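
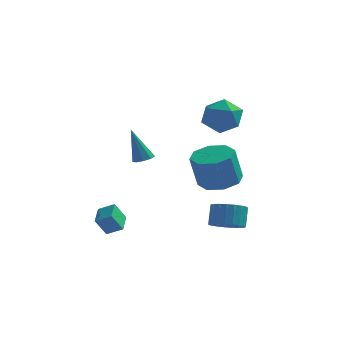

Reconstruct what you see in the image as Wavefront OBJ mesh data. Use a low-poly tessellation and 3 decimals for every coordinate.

v 1.674 1.111 -0.085
v 2.636 1.455 0.157
v 2.348 1.053 1.867
v 1.386 0.709 1.625
v 2.082 2.035 0.201
v 1.795 1.633 1.911
v 1.289 2.074 0.077
v 1.001 1.673 1.787
v 0.721 1.549 -0.142
v 0.434 1.147 1.568
v 0.712 0.767 -0.327
v 0.424 0.365 1.383
v 1.265 0.187 -0.371
v 0.978 -0.215 1.339
v 2.059 0.147 -0.247
v 1.771 -0.254 1.463
v 2.626 0.673 -0.028
v 2.339 0.271 1.682
v 1.725 2.257 4.073
v 2.575 1.643 4.152
v 0.825 0.937 3.488
v 1.675 0.323 3.567
v 1.202 0.68 4.435
v 1.758 1.495 4.797
v 1.642 1.085 2.843
v 2.198 1.9 3.205
v 2.524 0.918 3.392
v 2.251 0.668 4.376
v 1.149 1.912 3.264
v 0.876 1.662 4.248
v 2.334 -0.453 -2.229
v 2.774 0.171 -2.578
v 2.746 0.738 -1.601
v 2.306 0.113 -1.251
v 2.445 0.268 -2.644
v 2.417 0.835 -1.667
v 2.097 0.24 -2.638
v 2.068 0.807 -1.661
v 1.79 0.093 -2.562
v 1.761 0.66 -1.585
v 1.577 -0.149 -2.427
v 1.548 0.418 -1.45
v 1.495 -0.444 -2.259
v 1.466 0.123 -1.282
v 1.558 -0.74 -2.085
v 1.529 -0.173 -1.108
v 1.755 -0.987 -1.936
v 1.727 -0.42 -0.959
v 2.053 -1.142 -1.838
v 2.024 -0.575 -0.861
v 2.399 -1.177 -1.807
v 2.37 -0.61 -0.83
v 2.734 -1.087 -1.849
v 2.705 -0.52 -0.872
v 3 -0.888 -1.957
v 2.971 -0.321 -0.98
v 3.151 -0.614 -2.111
v 3.122 -0.047 -1.134
v 3.16 -0.312 -2.286
v 3.132 0.255 -1.309
v 3.027 -0.034 -2.451
v 2.998 0.533 -1.474
v -1.776 0.725 1.082
v -1.416 1.11 1.197
v -2.384 0.775 2.818
v -1.732 1.264 1.082
v -2.069 1.165 0.967
v -2.269 0.861 0.906
v -2.239 0.493 0.927
v -1.992 0.234 1.02
v -1.645 0.205 1.143
v -1.359 0.42 1.236
v -1.269 0.777 1.258
v -2.655 -2.388 -2.453
v -3.092 -2.691 -1.571
v -2.809 -1.337 -2.168
v -3.246 -1.64 -1.286
v -1.894 -2.38 -2.074
v -2.331 -2.683 -1.192
v -2.048 -1.329 -1.789
v -2.485 -1.632 -0.907
f 2 1 5
f 2 5 3
f 3 5 6
f 3 6 4
f 5 1 7
f 5 7 6
f 6 7 8
f 6 8 4
f 7 1 9
f 7 9 8
f 8 9 10
f 8 10 4
f 9 1 11
f 9 11 10
f 10 11 12
f 10 12 4
f 11 1 13
f 11 13 12
f 12 13 14
f 12 14 4
f 13 1 15
f 13 15 14
f 14 15 16
f 14 16 4
f 15 1 17
f 15 17 16
f 16 17 18
f 16 18 4
f 17 1 2
f 17 2 18
f 18 2 3
f 18 3 4
f 19 30 24
f 19 24 20
f 19 20 26
f 19 26 29
f 19 29 30
f 20 24 28
f 24 30 23
f 30 29 21
f 29 26 25
f 26 20 27
f 22 28 23
f 22 23 21
f 22 21 25
f 22 25 27
f 22 27 28
f 23 28 24
f 21 23 30
f 25 21 29
f 27 25 26
f 28 27 20
f 32 31 35
f 32 35 33
f 33 35 36
f 33 36 34
f 35 31 37
f 35 37 36
f 36 37 38
f 36 38 34
f 37 31 39
f 37 39 38
f 38 39 40
f 38 40 34
f 39 31 41
f 39 41 40
f 40 41 42
f 40 42 34
f 41 31 43
f 41 43 42
f 42 43 44
f 42 44 34
f 43 31 45
f 43 45 44
f 44 45 46
f 44 46 34
f 45 31 47
f 45 47 46
f 46 47 48
f 46 48 34
f 47 31 49
f 47 49 48
f 48 49 50
f 48 50 34
f 49 31 51
f 49 51 50
f 50 51 52
f 50 52 34
f 51 31 53
f 51 53 52
f 52 53 54
f 52 54 34
f 53 31 55
f 53 55 54
f 54 55 56
f 54 56 34
f 55 31 57
f 55 57 56
f 56 57 58
f 56 58 34
f 57 31 59
f 57 59 58
f 58 59 60
f 58 60 34
f 59 31 61
f 59 61 60
f 60 61 62
f 60 62 34
f 61 31 32
f 61 32 62
f 62 32 33
f 62 33 34
f 64 63 66
f 64 66 65
f 66 63 67
f 66 67 65
f 67 63 68
f 67 68 65
f 68 63 69
f 68 69 65
f 69 63 70
f 69 70 65
f 70 63 71
f 70 71 65
f 71 63 72
f 71 72 65
f 72 63 73
f 72 73 65
f 73 63 64
f 73 64 65
f 75 77 74
f 78 75 74
f 74 77 76
f 76 78 74
f 75 81 77
f 79 75 78
f 79 81 75
f 77 81 76
f 80 78 76
f 76 81 80
f 80 79 78
f 81 79 80



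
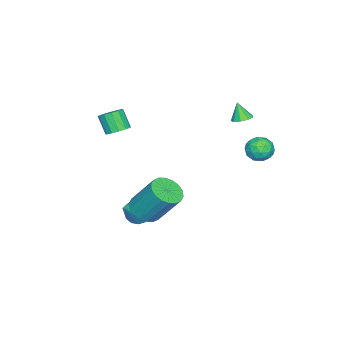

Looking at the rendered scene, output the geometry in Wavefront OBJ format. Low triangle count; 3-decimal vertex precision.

v 1.088 -1.179 -4.298
v 1.42 -1.69 -4.784
v 2.472 -1.321 -3.202
v 1.554 -1.329 -4.905
v 1.563 -0.927 -4.864
v 1.444 -0.593 -4.671
v 1.23 -0.416 -4.377
v 0.979 -0.443 -4.063
v 0.756 -0.667 -3.811
v 0.623 -1.028 -3.69
v 0.614 -1.43 -3.731
v 0.733 -1.764 -3.925
v 0.946 -1.941 -4.218
v 1.198 -1.914 -4.532
v -1.875 3.023 1.931
v -1.347 3.174 2.082
v -2.045 2.657 2.889
v -1.594 3.468 2.151
v -1.973 3.553 2.116
v -2.306 3.391 1.995
v -2.437 3.056 1.844
v -2.305 2.706 1.733
v -1.972 2.504 1.715
v -1.593 2.546 1.798
v -1.346 2.81 1.943
v 3.474 0.422 -2.067
v 4.327 0.238 -1.954
v 4.358 1.433 -0.24
v 3.506 1.618 -0.353
v 4.337 0.559 -2.178
v 4.368 1.754 -0.464
v 4.175 0.853 -2.38
v 4.206 2.048 -0.666
v 3.875 1.062 -2.52
v 3.906 2.257 -0.806
v 3.495 1.144 -2.571
v 3.526 2.339 -0.856
v 3.112 1.083 -2.521
v 3.143 2.278 -0.807
v 2.8 0.891 -2.382
v 2.831 2.087 -0.668
v 2.622 0.607 -2.18
v 2.653 1.802 -0.466
v 2.612 0.286 -1.956
v 2.643 1.481 -0.242
v 2.774 -0.008 -1.754
v 2.805 1.187 -0.04
v 3.074 -0.217 -1.614
v 3.105 0.978 0.1
v 3.454 -0.299 -1.564
v 3.485 0.896 0.151
v 3.837 -0.238 -1.613
v 3.868 0.957 0.101
v 4.149 -0.047 -1.752
v 4.18 1.149 -0.038
v 1.348 -2.084 1.488
v 1.918 -2.395 1.477
v 1.623 -2.968 2.442
v 1.052 -2.656 2.452
v 1.97 -2.091 1.674
v 1.675 -2.664 2.639
v 1.825 -1.784 1.812
v 1.53 -2.357 2.776
v 1.528 -1.572 1.847
v 1.233 -2.145 2.811
v 1.174 -1.523 1.767
v 0.878 -2.096 2.732
v 0.875 -1.652 1.599
v 0.579 -2.225 2.564
v 0.726 -1.917 1.396
v 0.431 -2.49 2.36
v 0.775 -2.236 1.222
v 0.479 -2.809 2.186
v 1.005 -2.506 1.132
v 0.71 -3.079 2.096
v 1.344 -2.642 1.155
v 1.049 -3.215 2.119
v 1.685 -2.601 1.284
v 1.389 -3.174 2.248
v -3.076 4.094 -0.416
v -2.54 3.993 -1
v -3.6 2.947 -0.7
v -3.064 2.846 -1.284
v -2.831 2.829 -0.52
v -2.507 3.538 -0.344
v -3.633 3.402 -1.356
v -3.309 4.111 -1.18
v -2.884 3.566 -1.581
v -2.388 3.211 -1.064
v -3.752 3.729 -0.636
v -3.256 3.374 -0.119
v -2.762 4.144 -0.683
v -3.378 2.796 -1.017
v -3.241 2.786 -0.568
v -2.926 2.726 -0.911
v -2.742 3.877 -0.298
v -2.427 3.817 -0.641
v -2.598 3.133 -0.358
v -3.713 3.123 -1.059
v -3.398 3.063 -1.402
v -3.214 4.214 -0.789
v -2.899 4.154 -1.132
v -3.542 3.807 -1.342
v -2.649 3.834 -1.368
v -2.957 3.159 -1.534
v -3.292 3.486 -1.577
v -3.101 3.903 -1.474
v -2.357 3.625 -1.064
v -2.666 2.951 -1.231
v -2.529 2.941 -0.781
v -2.338 3.358 -0.678
v -2.56 3.374 -1.405
v -3.474 3.989 -0.469
v -3.783 3.315 -0.636
v -3.802 3.582 -1.022
v -3.611 3.999 -0.919
v -3.183 3.781 -0.166
v -3.491 3.106 -0.332
v -3.039 3.037 -0.226
v -2.848 3.454 -0.123
v -3.58 3.566 -0.295
f 2 1 4
f 2 4 3
f 4 1 5
f 4 5 3
f 5 1 6
f 5 6 3
f 6 1 7
f 6 7 3
f 7 1 8
f 7 8 3
f 8 1 9
f 8 9 3
f 9 1 10
f 9 10 3
f 10 1 11
f 10 11 3
f 11 1 12
f 11 12 3
f 12 1 13
f 12 13 3
f 13 1 14
f 13 14 3
f 14 1 2
f 14 2 3
f 16 15 18
f 16 18 17
f 18 15 19
f 18 19 17
f 19 15 20
f 19 20 17
f 20 15 21
f 20 21 17
f 21 15 22
f 21 22 17
f 22 15 23
f 22 23 17
f 23 15 24
f 23 24 17
f 24 15 25
f 24 25 17
f 25 15 16
f 25 16 17
f 27 26 30
f 27 30 28
f 28 30 31
f 28 31 29
f 30 26 32
f 30 32 31
f 31 32 33
f 31 33 29
f 32 26 34
f 32 34 33
f 33 34 35
f 33 35 29
f 34 26 36
f 34 36 35
f 35 36 37
f 35 37 29
f 36 26 38
f 36 38 37
f 37 38 39
f 37 39 29
f 38 26 40
f 38 40 39
f 39 40 41
f 39 41 29
f 40 26 42
f 40 42 41
f 41 42 43
f 41 43 29
f 42 26 44
f 42 44 43
f 43 44 45
f 43 45 29
f 44 26 46
f 44 46 45
f 45 46 47
f 45 47 29
f 46 26 48
f 46 48 47
f 47 48 49
f 47 49 29
f 48 26 50
f 48 50 49
f 49 50 51
f 49 51 29
f 50 26 52
f 50 52 51
f 51 52 53
f 51 53 29
f 52 26 54
f 52 54 53
f 53 54 55
f 53 55 29
f 54 26 27
f 54 27 55
f 55 27 28
f 55 28 29
f 57 56 60
f 57 60 58
f 58 60 61
f 58 61 59
f 60 56 62
f 60 62 61
f 61 62 63
f 61 63 59
f 62 56 64
f 62 64 63
f 63 64 65
f 63 65 59
f 64 56 66
f 64 66 65
f 65 66 67
f 65 67 59
f 66 56 68
f 66 68 67
f 67 68 69
f 67 69 59
f 68 56 70
f 68 70 69
f 69 70 71
f 69 71 59
f 70 56 72
f 70 72 71
f 71 72 73
f 71 73 59
f 72 56 74
f 72 74 73
f 73 74 75
f 73 75 59
f 74 56 76
f 74 76 75
f 75 76 77
f 75 77 59
f 76 56 78
f 76 78 77
f 77 78 79
f 77 79 59
f 78 56 57
f 78 57 79
f 79 57 58
f 79 58 59
f 80 117 96
f 117 91 120
f 96 120 85
f 117 120 96
f 80 96 92
f 96 85 97
f 92 97 81
f 96 97 92
f 80 92 101
f 92 81 102
f 101 102 87
f 92 102 101
f 80 101 113
f 101 87 116
f 113 116 90
f 101 116 113
f 80 113 117
f 113 90 121
f 117 121 91
f 113 121 117
f 81 97 108
f 97 85 111
f 108 111 89
f 97 111 108
f 85 120 98
f 120 91 119
f 98 119 84
f 120 119 98
f 91 121 118
f 121 90 114
f 118 114 82
f 121 114 118
f 90 116 115
f 116 87 103
f 115 103 86
f 116 103 115
f 87 102 107
f 102 81 104
f 107 104 88
f 102 104 107
f 83 109 95
f 109 89 110
f 95 110 84
f 109 110 95
f 83 95 93
f 95 84 94
f 93 94 82
f 95 94 93
f 83 93 100
f 93 82 99
f 100 99 86
f 93 99 100
f 83 100 105
f 100 86 106
f 105 106 88
f 100 106 105
f 83 105 109
f 105 88 112
f 109 112 89
f 105 112 109
f 84 110 98
f 110 89 111
f 98 111 85
f 110 111 98
f 82 94 118
f 94 84 119
f 118 119 91
f 94 119 118
f 86 99 115
f 99 82 114
f 115 114 90
f 99 114 115
f 88 106 107
f 106 86 103
f 107 103 87
f 106 103 107
f 89 112 108
f 112 88 104
f 108 104 81
f 112 104 108



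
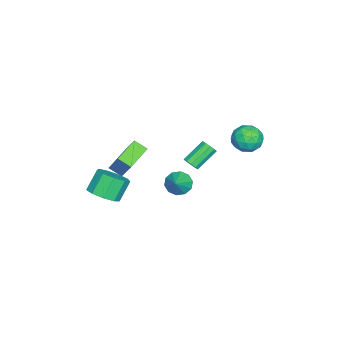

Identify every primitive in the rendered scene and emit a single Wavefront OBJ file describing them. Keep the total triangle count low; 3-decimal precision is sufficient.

v -1.416 -3.568 -2.309
v -0.837 -2.806 -0.916
v -1.338 -2.761 -2.783
v -0.758 -1.999 -1.391
v 0.258 -4.001 -2.769
v 0.838 -3.239 -1.377
v 0.337 -3.194 -3.244
v 0.916 -2.432 -1.851
v -0.695 -0.145 -3.94
v -0.248 -0.614 -4.459
v 0.395 -0.015 -3.12
v -0.197 -0.124 -4.604
v -0.337 0.357 -4.495
v -0.613 0.647 -4.174
v -0.921 0.634 -3.764
v -1.142 0.323 -3.421
v -1.192 -0.166 -3.276
v -1.053 -0.648 -3.385
v -0.776 -0.937 -3.706
v -0.469 -0.924 -4.116
v -0.402 0.662 -1.883
v -0.118 0.522 -1.445
v -1.194 1.299 -0.499
v -1.478 1.438 -0.937
v -0.002 0.815 -1.554
v -1.078 1.592 -0.608
v -0.039 1.05 -1.789
v -1.115 1.827 -0.843
v -0.214 1.136 -2.059
v -1.29 1.913 -1.113
v -0.461 1.041 -2.262
v -1.537 1.818 -1.316
v -0.686 0.801 -2.321
v -1.762 1.578 -1.375
v -0.802 0.508 -2.212
v -1.878 1.285 -1.266
v -0.765 0.273 -1.977
v -1.841 1.05 -1.031
v -0.59 0.187 -1.707
v -1.666 0.964 -0.761
v -0.343 0.282 -1.504
v -1.419 1.059 -0.558
v 2.677 -3.519 -3.195
v 3.239 -2.674 -3.088
v 2.444 -2.296 -1.898
v 1.883 -3.141 -2.005
v 2.688 -2.545 -3.497
v 1.894 -2.167 -2.307
v 2.133 -2.871 -3.764
v 1.338 -2.493 -2.574
v 1.832 -3.5 -3.765
v 1.037 -3.123 -2.575
v 1.926 -4.138 -3.5
v 1.132 -3.761 -2.309
v 2.372 -4.487 -3.091
v 1.578 -4.109 -1.901
v 2.961 -4.382 -2.732
v 2.167 -4.004 -1.542
v 3.417 -3.873 -2.589
v 2.622 -3.496 -1.399
v 3.527 -3.199 -2.73
v 2.732 -2.821 -1.539
v -0.58 4.741 1.406
v 0.154 4.646 0.767
v -0.794 3.174 1.393
v -0.06 3.079 0.754
v 0.125 3.35 1.675
v 0.258 4.319 1.683
v -0.898 3.501 0.477
v -0.765 4.47 0.485
v -0.042 3.879 0.193
v 0.59 3.787 0.933
v -1.23 4.033 1.227
v -0.598 3.941 1.967
v -0.194 4.831 1.088
v -0.446 2.989 1.072
v -0.337 3.148 1.614
v 0.094 3.092 1.238
v -0.133 4.639 1.626
v 0.299 4.583 1.251
v 0.281 3.822 1.784
v -0.939 3.237 0.909
v -0.507 3.181 0.534
v -0.734 4.728 0.922
v -0.303 4.672 0.546
v -0.921 3.998 0.376
v 0.122 4.325 0.375
v -0.004 3.403 0.367
v -0.496 3.651 0.204
v -0.418 4.221 0.209
v 0.494 4.27 0.81
v 0.368 3.349 0.802
v 0.476 3.509 1.343
v 0.555 4.078 1.348
v 0.378 3.819 0.472
v -1.008 4.471 1.358
v -1.134 3.55 1.35
v -1.195 3.742 0.812
v -1.116 4.311 0.817
v -0.636 4.417 1.793
v -0.762 3.495 1.785
v -0.222 3.599 1.951
v -0.144 4.169 1.956
v -1.018 4.001 1.688
f 2 4 1
f 5 2 1
f 1 4 3
f 3 5 1
f 2 8 4
f 6 2 5
f 6 8 2
f 4 8 3
f 7 5 3
f 3 8 7
f 7 6 5
f 8 6 7
f 10 9 12
f 10 12 11
f 12 9 13
f 12 13 11
f 13 9 14
f 13 14 11
f 14 9 15
f 14 15 11
f 15 9 16
f 15 16 11
f 16 9 17
f 16 17 11
f 17 9 18
f 17 18 11
f 18 9 19
f 18 19 11
f 19 9 20
f 19 20 11
f 20 9 10
f 20 10 11
f 22 21 25
f 22 25 23
f 23 25 26
f 23 26 24
f 25 21 27
f 25 27 26
f 26 27 28
f 26 28 24
f 27 21 29
f 27 29 28
f 28 29 30
f 28 30 24
f 29 21 31
f 29 31 30
f 30 31 32
f 30 32 24
f 31 21 33
f 31 33 32
f 32 33 34
f 32 34 24
f 33 21 35
f 33 35 34
f 34 35 36
f 34 36 24
f 35 21 37
f 35 37 36
f 36 37 38
f 36 38 24
f 37 21 39
f 37 39 38
f 38 39 40
f 38 40 24
f 39 21 41
f 39 41 40
f 40 41 42
f 40 42 24
f 41 21 22
f 41 22 42
f 42 22 23
f 42 23 24
f 44 43 47
f 44 47 45
f 45 47 48
f 45 48 46
f 47 43 49
f 47 49 48
f 48 49 50
f 48 50 46
f 49 43 51
f 49 51 50
f 50 51 52
f 50 52 46
f 51 43 53
f 51 53 52
f 52 53 54
f 52 54 46
f 53 43 55
f 53 55 54
f 54 55 56
f 54 56 46
f 55 43 57
f 55 57 56
f 56 57 58
f 56 58 46
f 57 43 59
f 57 59 58
f 58 59 60
f 58 60 46
f 59 43 61
f 59 61 60
f 60 61 62
f 60 62 46
f 61 43 44
f 61 44 62
f 62 44 45
f 62 45 46
f 63 100 79
f 100 74 103
f 79 103 68
f 100 103 79
f 63 79 75
f 79 68 80
f 75 80 64
f 79 80 75
f 63 75 84
f 75 64 85
f 84 85 70
f 75 85 84
f 63 84 96
f 84 70 99
f 96 99 73
f 84 99 96
f 63 96 100
f 96 73 104
f 100 104 74
f 96 104 100
f 64 80 91
f 80 68 94
f 91 94 72
f 80 94 91
f 68 103 81
f 103 74 102
f 81 102 67
f 103 102 81
f 74 104 101
f 104 73 97
f 101 97 65
f 104 97 101
f 73 99 98
f 99 70 86
f 98 86 69
f 99 86 98
f 70 85 90
f 85 64 87
f 90 87 71
f 85 87 90
f 66 92 78
f 92 72 93
f 78 93 67
f 92 93 78
f 66 78 76
f 78 67 77
f 76 77 65
f 78 77 76
f 66 76 83
f 76 65 82
f 83 82 69
f 76 82 83
f 66 83 88
f 83 69 89
f 88 89 71
f 83 89 88
f 66 88 92
f 88 71 95
f 92 95 72
f 88 95 92
f 67 93 81
f 93 72 94
f 81 94 68
f 93 94 81
f 65 77 101
f 77 67 102
f 101 102 74
f 77 102 101
f 69 82 98
f 82 65 97
f 98 97 73
f 82 97 98
f 71 89 90
f 89 69 86
f 90 86 70
f 89 86 90
f 72 95 91
f 95 71 87
f 91 87 64
f 95 87 91



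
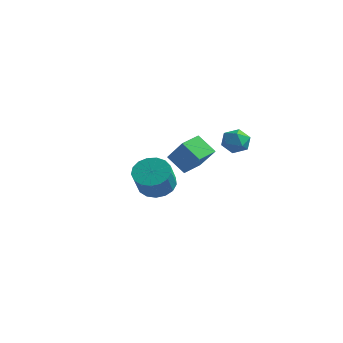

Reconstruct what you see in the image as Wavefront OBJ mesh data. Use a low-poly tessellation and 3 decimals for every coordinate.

v 2.979 3.745 -1.376
v 3.538 3.288 -0.944
v 2.222 2.632 -1.576
v 2.781 2.175 -1.144
v 2.306 2.744 -0.747
v 2.773 3.432 -0.623
v 2.987 2.488 -1.897
v 3.454 3.176 -1.773
v 3.542 2.511 -1.266
v 3.121 2.67 -0.555
v 2.639 3.25 -1.965
v 2.218 3.409 -1.254
v 1.62 -2.239 -2.492
v 2.539 -1.875 -2.448
v 2.82 -2.737 -1.203
v 1.9 -3.101 -1.248
v 2.285 -1.575 -2.183
v 2.566 -2.437 -0.938
v 1.879 -1.427 -1.989
v 2.16 -2.289 -0.744
v 1.413 -1.465 -1.91
v 1.694 -2.327 -0.665
v 0.995 -1.681 -1.965
v 1.276 -2.543 -0.72
v 0.72 -2.024 -2.14
v 1 -2.886 -0.896
v 0.65 -2.417 -2.397
v 0.931 -3.278 -1.152
v 0.803 -2.769 -2.675
v 1.084 -3.63 -1.43
v 1.143 -2.999 -2.911
v 1.424 -3.861 -1.666
v 1.592 -3.056 -3.052
v 1.873 -3.917 -1.807
v 2.047 -2.925 -3.064
v 2.328 -3.787 -1.819
v 2.405 -2.637 -2.945
v 2.686 -3.499 -1.7
v 2.582 -2.258 -2.723
v 2.863 -3.12 -1.478
v -0.337 3.098 -4.476
v -1.428 3.137 -3.616
v -0.219 4.43 -4.386
v -1.31 4.468 -3.526
v 0.73 2.912 -3.114
v -0.361 2.95 -2.254
v 0.848 4.243 -3.024
v -0.243 4.282 -2.164
f 1 12 6
f 1 6 2
f 1 2 8
f 1 8 11
f 1 11 12
f 2 6 10
f 6 12 5
f 12 11 3
f 11 8 7
f 8 2 9
f 4 10 5
f 4 5 3
f 4 3 7
f 4 7 9
f 4 9 10
f 5 10 6
f 3 5 12
f 7 3 11
f 9 7 8
f 10 9 2
f 14 13 17
f 14 17 15
f 15 17 18
f 15 18 16
f 17 13 19
f 17 19 18
f 18 19 20
f 18 20 16
f 19 13 21
f 19 21 20
f 20 21 22
f 20 22 16
f 21 13 23
f 21 23 22
f 22 23 24
f 22 24 16
f 23 13 25
f 23 25 24
f 24 25 26
f 24 26 16
f 25 13 27
f 25 27 26
f 26 27 28
f 26 28 16
f 27 13 29
f 27 29 28
f 28 29 30
f 28 30 16
f 29 13 31
f 29 31 30
f 30 31 32
f 30 32 16
f 31 13 33
f 31 33 32
f 32 33 34
f 32 34 16
f 33 13 35
f 33 35 34
f 34 35 36
f 34 36 16
f 35 13 37
f 35 37 36
f 36 37 38
f 36 38 16
f 37 13 39
f 37 39 38
f 38 39 40
f 38 40 16
f 39 13 14
f 39 14 40
f 40 14 15
f 40 15 16
f 42 44 41
f 45 42 41
f 41 44 43
f 43 45 41
f 42 48 44
f 46 42 45
f 46 48 42
f 44 48 43
f 47 45 43
f 43 48 47
f 47 46 45
f 48 46 47



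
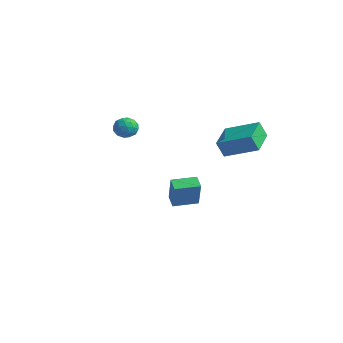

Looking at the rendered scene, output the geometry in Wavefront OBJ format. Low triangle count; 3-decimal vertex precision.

v 3.62 1.835 0.978
v 3.413 1.415 2.05
v 2.383 3.46 1.375
v 2.175 3.04 2.447
v 5.345 2.96 1.753
v 5.137 2.54 2.825
v 4.107 4.585 2.15
v 3.9 4.165 3.222
v 1.674 -3.456 4.618
v 2.149 -3.079 4.147
v 1.591 -4.381 3.793
v 2.066 -4.004 3.322
v 2.33 -4.297 3.981
v 2.382 -3.725 4.49
v 1.358 -3.735 3.45
v 1.41 -3.163 3.959
v 1.954 -3.251 3.425
v 2.555 -3.599 3.753
v 1.185 -3.861 4.187
v 1.786 -4.209 4.515
v 1.919 -3.187 4.455
v 1.821 -4.273 3.485
v 1.976 -4.446 3.872
v 2.255 -4.224 3.595
v 2.056 -3.566 4.657
v 2.335 -3.345 4.38
v 2.441 -4.06 4.282
v 1.405 -4.115 3.56
v 1.684 -3.894 3.283
v 1.485 -3.236 4.345
v 1.764 -3.014 4.068
v 1.299 -3.4 3.658
v 2.083 -3.066 3.754
v 2.034 -3.61 3.269
v 1.618 -3.452 3.344
v 1.649 -3.116 3.644
v 2.437 -3.27 3.947
v 2.387 -3.814 3.462
v 2.543 -3.986 3.849
v 2.573 -3.65 4.149
v 2.322 -3.371 3.522
v 1.353 -3.646 4.478
v 1.303 -4.19 3.993
v 1.167 -3.81 3.791
v 1.197 -3.474 4.091
v 1.706 -3.85 4.671
v 1.657 -4.394 4.186
v 2.091 -4.344 4.296
v 2.122 -4.008 4.596
v 1.418 -4.089 4.418
v -2.466 2.464 -4.505
v -1.692 2.027 -2.702
v -1.829 3.951 -4.417
v -1.056 3.514 -2.614
v -1.664 2.146 -4.926
v -0.891 1.709 -3.123
v -1.028 3.633 -4.838
v -0.254 3.196 -3.035
f 2 4 1
f 5 2 1
f 1 4 3
f 3 5 1
f 2 8 4
f 6 2 5
f 6 8 2
f 4 8 3
f 7 5 3
f 3 8 7
f 7 6 5
f 8 6 7
f 9 46 25
f 46 20 49
f 25 49 14
f 46 49 25
f 9 25 21
f 25 14 26
f 21 26 10
f 25 26 21
f 9 21 30
f 21 10 31
f 30 31 16
f 21 31 30
f 9 30 42
f 30 16 45
f 42 45 19
f 30 45 42
f 9 42 46
f 42 19 50
f 46 50 20
f 42 50 46
f 10 26 37
f 26 14 40
f 37 40 18
f 26 40 37
f 14 49 27
f 49 20 48
f 27 48 13
f 49 48 27
f 20 50 47
f 50 19 43
f 47 43 11
f 50 43 47
f 19 45 44
f 45 16 32
f 44 32 15
f 45 32 44
f 16 31 36
f 31 10 33
f 36 33 17
f 31 33 36
f 12 38 24
f 38 18 39
f 24 39 13
f 38 39 24
f 12 24 22
f 24 13 23
f 22 23 11
f 24 23 22
f 12 22 29
f 22 11 28
f 29 28 15
f 22 28 29
f 12 29 34
f 29 15 35
f 34 35 17
f 29 35 34
f 12 34 38
f 34 17 41
f 38 41 18
f 34 41 38
f 13 39 27
f 39 18 40
f 27 40 14
f 39 40 27
f 11 23 47
f 23 13 48
f 47 48 20
f 23 48 47
f 15 28 44
f 28 11 43
f 44 43 19
f 28 43 44
f 17 35 36
f 35 15 32
f 36 32 16
f 35 32 36
f 18 41 37
f 41 17 33
f 37 33 10
f 41 33 37
f 52 54 51
f 55 52 51
f 51 54 53
f 53 55 51
f 52 58 54
f 56 52 55
f 56 58 52
f 54 58 53
f 57 55 53
f 53 58 57
f 57 56 55
f 58 56 57



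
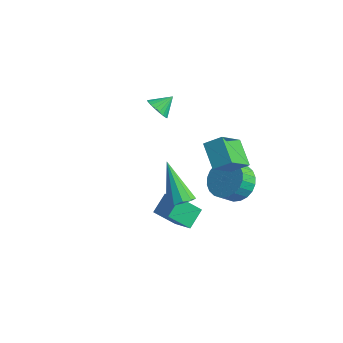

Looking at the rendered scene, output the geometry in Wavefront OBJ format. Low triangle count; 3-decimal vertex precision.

v -3.958 3.233 2.04
v -3.352 2.945 2.149
v -3.682 4.027 2.6
v -3.305 3.095 1.913
v -3.371 3.268 1.7
v -3.538 3.435 1.545
v -3.779 3.568 1.476
v -4.05 3.642 1.505
v -4.305 3.646 1.626
v -4.501 3.578 1.819
v -4.602 3.451 2.05
v -4.593 3.286 2.279
v -4.473 3.112 2.467
v -4.265 2.958 2.582
v -4.004 2.853 2.602
v -3.734 2.813 2.526
v -3.504 2.846 2.365
v 1.938 -1.895 3.068
v 2.394 -1.454 3.286
v 0.642 -1.325 4.632
v 2.15 -1.261 3.013
v 1.825 -1.31 2.761
v 1.543 -1.582 2.626
v 1.412 -1.973 2.661
v 1.483 -2.335 2.85
v 1.727 -2.528 3.123
v 2.052 -2.479 3.375
v 2.334 -2.207 3.509
v 2.464 -1.816 3.475
v 0.078 4.272 -1.796
v 0.786 3.637 -2.191
v 0.57 2.953 -1.48
v -0.138 3.588 -1.084
v 1.006 3.844 -1.926
v 0.79 3.16 -1.214
v 1.084 4.116 -1.641
v 0.868 3.432 -0.929
v 1.009 4.412 -1.379
v 0.794 3.728 -0.667
v 0.793 4.686 -1.181
v 0.577 4.003 -0.469
v 0.467 4.898 -1.076
v 0.252 4.214 -0.365
v 0.083 5.014 -1.081
v -0.133 4.33 -0.37
v -0.303 5.017 -1.195
v -0.518 4.333 -0.484
v -0.63 4.907 -1.4
v -0.846 4.223 -0.689
v -0.85 4.7 -1.666
v -1.066 4.016 -0.954
v -0.928 4.428 -1.951
v -1.144 3.744 -1.239
v -0.854 4.132 -2.213
v -1.069 3.448 -1.501
v -0.637 3.857 -2.411
v -0.853 3.174 -1.699
v -0.312 3.646 -2.515
v -0.527 2.962 -1.804
v 0.073 3.53 -2.51
v -0.143 2.846 -1.799
v 0.458 3.527 -2.396
v 0.243 2.843 -1.685
v 0.879 -1.056 -0.022
v 0.171 -1.693 0.878
v 0.757 -0.146 0.528
v 0.049 -0.783 1.427
v 1.971 -1.317 0.653
v 1.263 -1.954 1.552
v 1.849 -0.407 1.202
v 1.141 -1.044 2.102
v 0.763 1.618 1.851
v -0.32 2.231 2.555
v 0.682 3.015 0.508
v -0.402 3.628 1.212
v 1.402 2.152 2.368
v 0.318 2.765 3.072
v 1.32 3.549 1.025
v 0.237 4.162 1.729
f 2 1 4
f 2 4 3
f 4 1 5
f 4 5 3
f 5 1 6
f 5 6 3
f 6 1 7
f 6 7 3
f 7 1 8
f 7 8 3
f 8 1 9
f 8 9 3
f 9 1 10
f 9 10 3
f 10 1 11
f 10 11 3
f 11 1 12
f 11 12 3
f 12 1 13
f 12 13 3
f 13 1 14
f 13 14 3
f 14 1 15
f 14 15 3
f 15 1 16
f 15 16 3
f 16 1 17
f 16 17 3
f 17 1 2
f 17 2 3
f 19 18 21
f 19 21 20
f 21 18 22
f 21 22 20
f 22 18 23
f 22 23 20
f 23 18 24
f 23 24 20
f 24 18 25
f 24 25 20
f 25 18 26
f 25 26 20
f 26 18 27
f 26 27 20
f 27 18 28
f 27 28 20
f 28 18 29
f 28 29 20
f 29 18 19
f 29 19 20
f 31 30 34
f 31 34 32
f 32 34 35
f 32 35 33
f 34 30 36
f 34 36 35
f 35 36 37
f 35 37 33
f 36 30 38
f 36 38 37
f 37 38 39
f 37 39 33
f 38 30 40
f 38 40 39
f 39 40 41
f 39 41 33
f 40 30 42
f 40 42 41
f 41 42 43
f 41 43 33
f 42 30 44
f 42 44 43
f 43 44 45
f 43 45 33
f 44 30 46
f 44 46 45
f 45 46 47
f 45 47 33
f 46 30 48
f 46 48 47
f 47 48 49
f 47 49 33
f 48 30 50
f 48 50 49
f 49 50 51
f 49 51 33
f 50 30 52
f 50 52 51
f 51 52 53
f 51 53 33
f 52 30 54
f 52 54 53
f 53 54 55
f 53 55 33
f 54 30 56
f 54 56 55
f 55 56 57
f 55 57 33
f 56 30 58
f 56 58 57
f 57 58 59
f 57 59 33
f 58 30 60
f 58 60 59
f 59 60 61
f 59 61 33
f 60 30 62
f 60 62 61
f 61 62 63
f 61 63 33
f 62 30 31
f 62 31 63
f 63 31 32
f 63 32 33
f 65 67 64
f 68 65 64
f 64 67 66
f 66 68 64
f 65 71 67
f 69 65 68
f 69 71 65
f 67 71 66
f 70 68 66
f 66 71 70
f 70 69 68
f 71 69 70
f 73 75 72
f 76 73 72
f 72 75 74
f 74 76 72
f 73 79 75
f 77 73 76
f 77 79 73
f 75 79 74
f 78 76 74
f 74 79 78
f 78 77 76
f 79 77 78



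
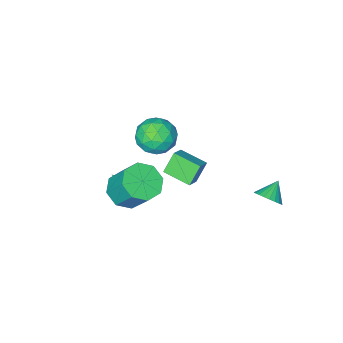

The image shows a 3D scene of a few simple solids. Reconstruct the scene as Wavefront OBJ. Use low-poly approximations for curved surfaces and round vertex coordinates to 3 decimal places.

v 3.538 -0.031 2.018
v 4.046 -0.752 2.587
v 3.891 0.369 4.15
v 3.382 1.091 3.582
v 4.544 -0.217 2.253
v 4.389 0.904 3.816
v 4.453 0.427 1.781
v 4.297 1.548 3.344
v 3.825 0.803 1.449
v 3.669 1.925 3.012
v 3.029 0.691 1.45
v 2.874 1.812 3.013
v 2.531 0.156 1.784
v 2.376 1.277 3.347
v 2.623 -0.488 2.256
v 2.467 0.633 3.819
v 3.251 -0.865 2.588
v 3.095 0.257 4.151
v -2.589 2.839 -0.011
v -2.166 3.042 0.587
v -3.411 2.541 0.671
v -2.307 3.295 0.527
v -2.491 3.48 0.386
v -2.69 3.567 0.184
v -2.874 3.543 -0.047
v -3.014 3.412 -0.274
v -3.09 3.194 -0.46
v -3.089 2.922 -0.578
v -3.012 2.637 -0.61
v -2.87 2.383 -0.55
v -2.686 2.199 -0.409
v -2.487 2.112 -0.207
v -2.303 2.136 0.025
v -2.163 2.267 0.251
v -2.088 2.485 0.437
v -2.089 2.757 0.555
v -0.523 -2.072 1.593
v 0.471 -2.468 1.941
v -0.911 -3.692 0.859
v 0.083 -4.088 1.207
v -0.72 -3.845 1.957
v -0.48 -2.844 2.411
v 0.04 -3.316 0.389
v 0.28 -2.315 0.843
v 0.819 -3.237 1.198
v 0.349 -3.563 2.166
v -0.789 -2.597 0.634
v -1.259 -2.923 1.602
v 0.008 -2.128 1.831
v -0.448 -4.032 0.969
v -0.92 -3.889 1.409
v -0.336 -4.122 1.614
v -0.551 -2.349 2.107
v 0.033 -2.581 2.312
v -0.667 -3.391 2.321
v -0.473 -3.579 0.488
v 0.111 -3.811 0.693
v -0.104 -2.038 1.186
v 0.48 -2.271 1.391
v 0.227 -2.769 0.479
v 0.797 -2.812 1.599
v 0.569 -3.765 1.168
v 0.544 -3.311 0.687
v 0.684 -2.723 0.954
v 0.521 -3.004 2.169
v 0.293 -3.957 1.737
v -0.179 -3.814 2.178
v -0.038 -3.225 2.444
v 0.725 -3.456 1.732
v -0.733 -2.203 1.063
v -0.961 -3.156 0.631
v -0.402 -2.935 0.356
v -0.261 -2.346 0.622
v -1.009 -2.395 1.632
v -1.237 -3.348 1.201
v -1.124 -3.437 1.846
v -0.984 -2.849 2.113
v -1.165 -2.704 1.068
v -0.212 -0.988 2.065
v 0.469 -0.59 2.559
v -0.792 0.336 1.799
v -0.112 0.733 2.293
v 0.472 -0.893 1.047
v 1.152 -0.496 1.541
v -0.109 0.43 0.781
v 0.572 0.828 1.275
v 2.084 -0.572 0.347
v 2.539 -0.644 -0.18
v 3.276 -1.728 1.533
v 2.652 -0.294 0.047
v 2.548 -0.05 0.389
v 2.267 -0.006 0.715
v 1.916 -0.178 0.9
v 1.629 -0.5 0.874
v 1.516 -0.851 0.647
v 1.62 -1.095 0.305
v 1.901 -1.139 -0.021
v 2.252 -0.967 -0.206
f 2 1 5
f 2 5 3
f 3 5 6
f 3 6 4
f 5 1 7
f 5 7 6
f 6 7 8
f 6 8 4
f 7 1 9
f 7 9 8
f 8 9 10
f 8 10 4
f 9 1 11
f 9 11 10
f 10 11 12
f 10 12 4
f 11 1 13
f 11 13 12
f 12 13 14
f 12 14 4
f 13 1 15
f 13 15 14
f 14 15 16
f 14 16 4
f 15 1 17
f 15 17 16
f 16 17 18
f 16 18 4
f 17 1 2
f 17 2 18
f 18 2 3
f 18 3 4
f 20 19 22
f 20 22 21
f 22 19 23
f 22 23 21
f 23 19 24
f 23 24 21
f 24 19 25
f 24 25 21
f 25 19 26
f 25 26 21
f 26 19 27
f 26 27 21
f 27 19 28
f 27 28 21
f 28 19 29
f 28 29 21
f 29 19 30
f 29 30 21
f 30 19 31
f 30 31 21
f 31 19 32
f 31 32 21
f 32 19 33
f 32 33 21
f 33 19 34
f 33 34 21
f 34 19 35
f 34 35 21
f 35 19 36
f 35 36 21
f 36 19 20
f 36 20 21
f 37 74 53
f 74 48 77
f 53 77 42
f 74 77 53
f 37 53 49
f 53 42 54
f 49 54 38
f 53 54 49
f 37 49 58
f 49 38 59
f 58 59 44
f 49 59 58
f 37 58 70
f 58 44 73
f 70 73 47
f 58 73 70
f 37 70 74
f 70 47 78
f 74 78 48
f 70 78 74
f 38 54 65
f 54 42 68
f 65 68 46
f 54 68 65
f 42 77 55
f 77 48 76
f 55 76 41
f 77 76 55
f 48 78 75
f 78 47 71
f 75 71 39
f 78 71 75
f 47 73 72
f 73 44 60
f 72 60 43
f 73 60 72
f 44 59 64
f 59 38 61
f 64 61 45
f 59 61 64
f 40 66 52
f 66 46 67
f 52 67 41
f 66 67 52
f 40 52 50
f 52 41 51
f 50 51 39
f 52 51 50
f 40 50 57
f 50 39 56
f 57 56 43
f 50 56 57
f 40 57 62
f 57 43 63
f 62 63 45
f 57 63 62
f 40 62 66
f 62 45 69
f 66 69 46
f 62 69 66
f 41 67 55
f 67 46 68
f 55 68 42
f 67 68 55
f 39 51 75
f 51 41 76
f 75 76 48
f 51 76 75
f 43 56 72
f 56 39 71
f 72 71 47
f 56 71 72
f 45 63 64
f 63 43 60
f 64 60 44
f 63 60 64
f 46 69 65
f 69 45 61
f 65 61 38
f 69 61 65
f 80 82 79
f 83 80 79
f 79 82 81
f 81 83 79
f 80 86 82
f 84 80 83
f 84 86 80
f 82 86 81
f 85 83 81
f 81 86 85
f 85 84 83
f 86 84 85
f 88 87 90
f 88 90 89
f 90 87 91
f 90 91 89
f 91 87 92
f 91 92 89
f 92 87 93
f 92 93 89
f 93 87 94
f 93 94 89
f 94 87 95
f 94 95 89
f 95 87 96
f 95 96 89
f 96 87 97
f 96 97 89
f 97 87 98
f 97 98 89
f 98 87 88
f 98 88 89



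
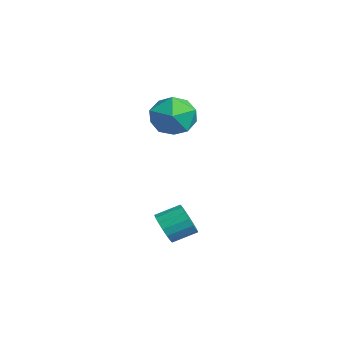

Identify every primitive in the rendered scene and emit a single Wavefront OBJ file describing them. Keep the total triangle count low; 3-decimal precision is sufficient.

v -1.026 -2.724 -3.086
v -0.581 -2.502 -3.687
v -0.429 -1.474 -3.194
v -0.874 -1.696 -2.594
v -0.926 -2.402 -3.79
v -0.774 -1.374 -3.297
v -1.293 -2.375 -3.731
v -1.141 -1.347 -3.238
v -1.6 -2.429 -3.525
v -1.448 -1.401 -3.032
v -1.775 -2.55 -3.218
v -1.623 -1.522 -2.725
v -1.778 -2.711 -2.881
v -1.626 -1.683 -2.388
v -1.61 -2.875 -2.591
v -1.458 -1.847 -2.099
v -1.307 -3.004 -2.415
v -1.155 -1.977 -1.922
v -0.94 -3.069 -2.392
v -0.788 -2.042 -1.9
v -0.593 -3.055 -2.529
v -0.441 -2.028 -2.036
v -0.345 -2.965 -2.793
v -0.193 -1.938 -2.3
v -0.253 -2.82 -3.124
v -0.101 -1.792 -2.631
v -0.338 -2.653 -3.447
v -0.186 -1.625 -2.954
v -4.001 -0.339 1.405
v -3.329 -0.594 2.325
v -4.611 -2.126 1.355
v -3.939 -2.381 2.275
v -4.868 -1.686 2.405
v -4.491 -0.582 2.436
v -3.449 -2.138 1.244
v -3.072 -1.034 1.275
v -2.988 -1.706 2.226
v -3.865 -1.427 2.943
v -4.075 -1.293 0.737
v -4.952 -1.014 1.454
f 2 1 5
f 2 5 3
f 3 5 6
f 3 6 4
f 5 1 7
f 5 7 6
f 6 7 8
f 6 8 4
f 7 1 9
f 7 9 8
f 8 9 10
f 8 10 4
f 9 1 11
f 9 11 10
f 10 11 12
f 10 12 4
f 11 1 13
f 11 13 12
f 12 13 14
f 12 14 4
f 13 1 15
f 13 15 14
f 14 15 16
f 14 16 4
f 15 1 17
f 15 17 16
f 16 17 18
f 16 18 4
f 17 1 19
f 17 19 18
f 18 19 20
f 18 20 4
f 19 1 21
f 19 21 20
f 20 21 22
f 20 22 4
f 21 1 23
f 21 23 22
f 22 23 24
f 22 24 4
f 23 1 25
f 23 25 24
f 24 25 26
f 24 26 4
f 25 1 27
f 25 27 26
f 26 27 28
f 26 28 4
f 27 1 2
f 27 2 28
f 28 2 3
f 28 3 4
f 29 40 34
f 29 34 30
f 29 30 36
f 29 36 39
f 29 39 40
f 30 34 38
f 34 40 33
f 40 39 31
f 39 36 35
f 36 30 37
f 32 38 33
f 32 33 31
f 32 31 35
f 32 35 37
f 32 37 38
f 33 38 34
f 31 33 40
f 35 31 39
f 37 35 36
f 38 37 30



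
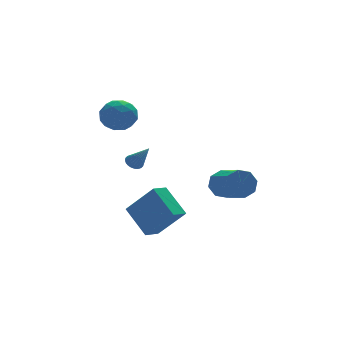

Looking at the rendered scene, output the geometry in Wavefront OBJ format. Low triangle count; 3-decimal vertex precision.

v -2.767 -1.541 0.559
v -2.283 -1.439 0.488
v -2.393 -2.459 1.801
v -2.334 -1.296 0.609
v -2.452 -1.189 0.723
v -2.617 -1.137 0.812
v -2.805 -1.145 0.863
v -2.988 -1.214 0.867
v -3.137 -1.333 0.824
v -3.229 -1.483 0.741
v -3.252 -1.642 0.63
v -3.2 -1.785 0.508
v -3.083 -1.892 0.394
v -2.918 -1.944 0.305
v -2.729 -1.936 0.255
v -2.547 -1.867 0.251
v -2.398 -1.748 0.294
v -2.305 -1.598 0.377
v -2.828 -2.944 -3.827
v -3.185 -1.398 -2.676
v -1.961 -2.521 -4.126
v -2.318 -0.975 -2.975
v -1.782 -3.925 -2.185
v -2.139 -2.379 -1.034
v -0.915 -3.502 -2.484
v -1.272 -1.956 -1.333
v -2.475 1.009 3.034
v -2.05 0.275 3.6
v -3.67 -0.035 2.58
v -3.245 -0.769 3.146
v -3.682 0.035 3.597
v -2.944 0.68 3.878
v -2.776 -0.44 2.302
v -2.038 0.205 2.583
v -2.236 -0.62 3.148
v -2.796 -0.327 3.949
v -2.924 0.567 2.231
v -3.484 0.86 3.032
v -2.158 0.734 3.357
v -3.562 -0.494 2.823
v -3.82 -0.021 3.088
v -3.569 -0.453 3.421
v -2.683 0.971 3.52
v -2.433 0.54 3.853
v -3.393 0.399 3.851
v -3.287 -0.3 2.327
v -3.037 -0.731 2.66
v -2.151 0.693 2.759
v -1.9 0.261 3.092
v -2.327 -0.159 2.329
v -2.017 -0.224 3.424
v -2.719 -0.837 3.157
v -2.444 -0.644 2.661
v -2.01 -0.265 2.826
v -2.346 -0.051 3.895
v -3.048 -0.665 3.628
v -3.306 -0.193 3.893
v -2.871 0.186 4.058
v -2.455 -0.578 3.629
v -2.672 0.905 2.552
v -3.374 0.291 2.285
v -2.849 0.054 2.122
v -2.414 0.433 2.287
v -3.001 1.077 3.023
v -3.703 0.464 2.756
v -3.71 0.505 3.354
v -3.276 0.884 3.519
v -3.265 0.818 2.551
v 1.498 -2.75 -1.311
v 2.119 -2.996 -1.869
v 2.143 -4.797 -1.046
v 1.522 -4.55 -0.489
v 2.368 -2.737 -1.308
v 2.392 -4.538 -0.485
v 2.108 -2.485 -0.75
v 2.131 -4.286 0.073
v 1.49 -2.388 -0.52
v 1.513 -4.189 0.303
v 0.877 -2.503 -0.754
v 0.901 -4.304 0.069
v 0.628 -2.762 -1.315
v 0.652 -4.563 -0.492
v 0.889 -3.014 -1.873
v 0.912 -4.815 -1.05
v 1.507 -3.111 -2.103
v 1.53 -4.912 -1.28
f 2 1 4
f 2 4 3
f 4 1 5
f 4 5 3
f 5 1 6
f 5 6 3
f 6 1 7
f 6 7 3
f 7 1 8
f 7 8 3
f 8 1 9
f 8 9 3
f 9 1 10
f 9 10 3
f 10 1 11
f 10 11 3
f 11 1 12
f 11 12 3
f 12 1 13
f 12 13 3
f 13 1 14
f 13 14 3
f 14 1 15
f 14 15 3
f 15 1 16
f 15 16 3
f 16 1 17
f 16 17 3
f 17 1 18
f 17 18 3
f 18 1 2
f 18 2 3
f 20 22 19
f 23 20 19
f 19 22 21
f 21 23 19
f 20 26 22
f 24 20 23
f 24 26 20
f 22 26 21
f 25 23 21
f 21 26 25
f 25 24 23
f 26 24 25
f 27 64 43
f 64 38 67
f 43 67 32
f 64 67 43
f 27 43 39
f 43 32 44
f 39 44 28
f 43 44 39
f 27 39 48
f 39 28 49
f 48 49 34
f 39 49 48
f 27 48 60
f 48 34 63
f 60 63 37
f 48 63 60
f 27 60 64
f 60 37 68
f 64 68 38
f 60 68 64
f 28 44 55
f 44 32 58
f 55 58 36
f 44 58 55
f 32 67 45
f 67 38 66
f 45 66 31
f 67 66 45
f 38 68 65
f 68 37 61
f 65 61 29
f 68 61 65
f 37 63 62
f 63 34 50
f 62 50 33
f 63 50 62
f 34 49 54
f 49 28 51
f 54 51 35
f 49 51 54
f 30 56 42
f 56 36 57
f 42 57 31
f 56 57 42
f 30 42 40
f 42 31 41
f 40 41 29
f 42 41 40
f 30 40 47
f 40 29 46
f 47 46 33
f 40 46 47
f 30 47 52
f 47 33 53
f 52 53 35
f 47 53 52
f 30 52 56
f 52 35 59
f 56 59 36
f 52 59 56
f 31 57 45
f 57 36 58
f 45 58 32
f 57 58 45
f 29 41 65
f 41 31 66
f 65 66 38
f 41 66 65
f 33 46 62
f 46 29 61
f 62 61 37
f 46 61 62
f 35 53 54
f 53 33 50
f 54 50 34
f 53 50 54
f 36 59 55
f 59 35 51
f 55 51 28
f 59 51 55
f 70 69 73
f 70 73 71
f 71 73 74
f 71 74 72
f 73 69 75
f 73 75 74
f 74 75 76
f 74 76 72
f 75 69 77
f 75 77 76
f 76 77 78
f 76 78 72
f 77 69 79
f 77 79 78
f 78 79 80
f 78 80 72
f 79 69 81
f 79 81 80
f 80 81 82
f 80 82 72
f 81 69 83
f 81 83 82
f 82 83 84
f 82 84 72
f 83 69 85
f 83 85 84
f 84 85 86
f 84 86 72
f 85 69 70
f 85 70 86
f 86 70 71
f 86 71 72



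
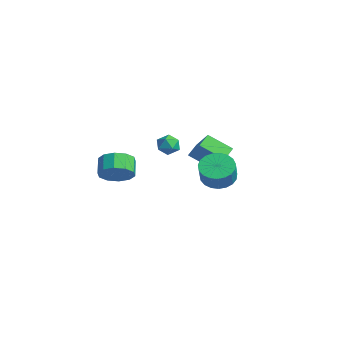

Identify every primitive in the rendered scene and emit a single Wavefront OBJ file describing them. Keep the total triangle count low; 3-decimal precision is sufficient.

v -3.499 4.795 -4.838
v -4.377 3.531 -3.811
v -2.156 4.937 -3.516
v -3.033 3.673 -2.489
v -2.907 3.967 -5.351
v -3.784 2.703 -4.324
v -1.563 4.109 -4.029
v -2.441 2.845 -3.002
v 3.419 1.329 -2.933
v 4.194 0.984 -3.584
v 4.977 0.505 -2.398
v 4.201 0.851 -1.747
v 4.323 1.401 -3.501
v 5.106 0.923 -2.314
v 4.295 1.807 -3.319
v 5.078 1.328 -2.132
v 4.116 2.129 -3.071
v 4.899 1.651 -1.884
v 3.816 2.314 -2.799
v 4.599 1.835 -1.612
v 3.447 2.328 -2.55
v 4.23 1.849 -1.363
v 3.074 2.169 -2.367
v 3.856 1.691 -1.181
v 2.76 1.865 -2.283
v 3.543 1.387 -1.096
v 2.56 1.469 -2.311
v 3.343 0.991 -1.124
v 2.508 1.048 -2.446
v 3.291 0.57 -1.259
v 2.614 0.676 -2.666
v 3.397 0.198 -1.479
v 2.859 0.417 -2.932
v 3.642 -0.061 -1.745
v 3.201 0.316 -3.198
v 3.984 -0.163 -2.012
v 3.58 0.389 -3.419
v 4.363 -0.089 -2.232
v 3.932 0.626 -3.555
v 4.715 0.147 -2.369
v 0.588 -3.767 -3.062
v 1.169 -4.147 -2.221
v 0.292 -3.753 -1.438
v -0.288 -3.373 -2.278
v 1.356 -3.51 -2.332
v 0.479 -3.116 -1.549
v 1.25 -2.97 -2.722
v 0.373 -2.576 -1.938
v 0.892 -2.736 -3.241
v 0.015 -2.341 -2.458
v 0.417 -2.895 -3.692
v -0.46 -2.501 -2.909
v 0.008 -3.387 -3.902
v -0.869 -2.993 -3.119
v -0.179 -4.024 -3.791
v -1.056 -3.63 -3.008
v -0.073 -4.564 -3.402
v -0.95 -4.17 -2.618
v 0.285 -4.799 -2.882
v -0.592 -4.404 -2.099
v 0.76 -4.639 -2.431
v -0.117 -4.245 -1.648
v -3.975 1.647 -3.797
v -3.238 1.901 -3.508
v -4.062 0.759 -2.792
v -3.325 1.013 -2.503
v -3.985 1.516 -2.459
v -3.932 2.065 -3.08
v -3.368 0.595 -3.22
v -3.315 1.144 -3.841
v -2.864 1.251 -3.151
v -3.245 1.82 -2.681
v -4.055 0.84 -3.619
v -4.436 1.409 -3.149
f 2 4 1
f 5 2 1
f 1 4 3
f 3 5 1
f 2 8 4
f 6 2 5
f 6 8 2
f 4 8 3
f 7 5 3
f 3 8 7
f 7 6 5
f 8 6 7
f 10 9 13
f 10 13 11
f 11 13 14
f 11 14 12
f 13 9 15
f 13 15 14
f 14 15 16
f 14 16 12
f 15 9 17
f 15 17 16
f 16 17 18
f 16 18 12
f 17 9 19
f 17 19 18
f 18 19 20
f 18 20 12
f 19 9 21
f 19 21 20
f 20 21 22
f 20 22 12
f 21 9 23
f 21 23 22
f 22 23 24
f 22 24 12
f 23 9 25
f 23 25 24
f 24 25 26
f 24 26 12
f 25 9 27
f 25 27 26
f 26 27 28
f 26 28 12
f 27 9 29
f 27 29 28
f 28 29 30
f 28 30 12
f 29 9 31
f 29 31 30
f 30 31 32
f 30 32 12
f 31 9 33
f 31 33 32
f 32 33 34
f 32 34 12
f 33 9 35
f 33 35 34
f 34 35 36
f 34 36 12
f 35 9 37
f 35 37 36
f 36 37 38
f 36 38 12
f 37 9 39
f 37 39 38
f 38 39 40
f 38 40 12
f 39 9 10
f 39 10 40
f 40 10 11
f 40 11 12
f 42 41 45
f 42 45 43
f 43 45 46
f 43 46 44
f 45 41 47
f 45 47 46
f 46 47 48
f 46 48 44
f 47 41 49
f 47 49 48
f 48 49 50
f 48 50 44
f 49 41 51
f 49 51 50
f 50 51 52
f 50 52 44
f 51 41 53
f 51 53 52
f 52 53 54
f 52 54 44
f 53 41 55
f 53 55 54
f 54 55 56
f 54 56 44
f 55 41 57
f 55 57 56
f 56 57 58
f 56 58 44
f 57 41 59
f 57 59 58
f 58 59 60
f 58 60 44
f 59 41 61
f 59 61 60
f 60 61 62
f 60 62 44
f 61 41 42
f 61 42 62
f 62 42 43
f 62 43 44
f 63 74 68
f 63 68 64
f 63 64 70
f 63 70 73
f 63 73 74
f 64 68 72
f 68 74 67
f 74 73 65
f 73 70 69
f 70 64 71
f 66 72 67
f 66 67 65
f 66 65 69
f 66 69 71
f 66 71 72
f 67 72 68
f 65 67 74
f 69 65 73
f 71 69 70
f 72 71 64



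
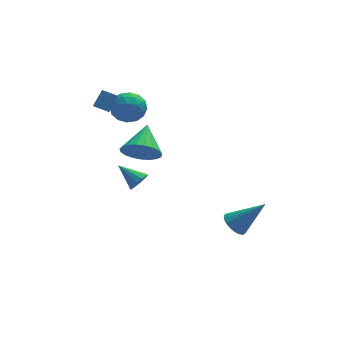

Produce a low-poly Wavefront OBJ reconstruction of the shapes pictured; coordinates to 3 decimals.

v 2.614 -3.452 -2.16
v 3.06 -3.854 -2.659
v 4.106 -3.708 -0.62
v 3.162 -3.55 -2.707
v 3.169 -3.229 -2.661
v 3.081 -2.947 -2.528
v 2.911 -2.752 -2.332
v 2.691 -2.678 -2.106
v 2.457 -2.738 -1.889
v 2.25 -2.921 -1.72
v 2.106 -3.196 -1.626
v 2.05 -3.516 -1.625
v 2.092 -3.824 -1.717
v 2.223 -4.068 -1.885
v 2.423 -4.206 -2.101
v 2.655 -4.213 -2.327
v 2.88 -4.088 -2.524
v -2.09 4.141 1.915
v -1.077 3.905 1.869
v -2.303 2.995 3.131
v -1.29 2.759 3.085
v -1.593 3.682 3.457
v -1.461 4.391 2.706
v -1.919 2.509 2.294
v -1.787 3.218 1.543
v -0.971 2.897 2.103
v -0.77 3.622 2.823
v -2.61 3.278 2.177
v -2.409 4.003 2.897
v -1.565 4.124 1.786
v -1.815 2.776 3.214
v -1.993 3.319 3.433
v -1.398 3.18 3.406
v -1.791 4.409 2.278
v -1.196 4.271 2.251
v -1.498 4.139 3.184
v -2.184 2.629 2.749
v -1.589 2.491 2.722
v -1.982 3.72 1.594
v -1.387 3.581 1.567
v -1.882 2.761 1.816
v -0.908 3.392 1.896
v -1.032 2.718 2.611
v -1.402 2.572 2.146
v -1.325 2.988 1.704
v -0.789 3.818 2.319
v -0.914 3.144 3.033
v -1.092 3.687 3.252
v -1.015 4.104 2.811
v -0.727 3.225 2.456
v -2.466 3.756 1.967
v -2.591 3.082 2.681
v -2.365 2.796 2.189
v -2.288 3.213 1.748
v -2.348 4.182 2.389
v -2.472 3.508 3.104
v -2.055 3.912 3.296
v -1.978 4.328 2.854
v -2.653 3.675 2.544
v -2.838 2.557 2.925
v -3.607 2.905 3.238
v -2.747 3.198 2.438
v -3.515 3.546 2.751
v -2.285 3.074 3.709
v -3.053 3.422 4.022
v -2.193 3.715 3.222
v -2.962 4.063 3.535
v -1.733 -0.962 2.089
v -1.224 -0.608 1.193
v -1.147 0.582 3.031
v -1.635 -0.423 1.147
v -2.064 -0.332 1.263
v -2.435 -0.35 1.523
v -2.684 -0.473 1.881
v -2.77 -0.681 2.274
v -2.675 -0.938 2.636
v -2.418 -1.198 2.903
v -2.042 -1.418 3.03
v -1.613 -1.558 2.994
v -1.204 -1.596 2.801
v -0.887 -1.524 2.486
v -0.716 -1.355 2.102
v -0.721 -1.117 1.715
v -0.9 -0.853 1.394
v -1.159 3.436 -3.548
v -0.802 3.314 -2.97
v -2.161 4.364 -2.732
v -0.643 3.629 -3.133
v -0.647 3.883 -3.427
v -0.814 3.995 -3.76
v -1.091 3.93 -4.025
v -1.389 3.708 -4.139
v -1.614 3.4 -4.065
v -1.695 3.103 -3.827
v -1.606 2.913 -3.501
v -1.374 2.888 -3.189
v -1.075 3.038 -2.991
f 2 1 4
f 2 4 3
f 4 1 5
f 4 5 3
f 5 1 6
f 5 6 3
f 6 1 7
f 6 7 3
f 7 1 8
f 7 8 3
f 8 1 9
f 8 9 3
f 9 1 10
f 9 10 3
f 10 1 11
f 10 11 3
f 11 1 12
f 11 12 3
f 12 1 13
f 12 13 3
f 13 1 14
f 13 14 3
f 14 1 15
f 14 15 3
f 15 1 16
f 15 16 3
f 16 1 17
f 16 17 3
f 17 1 2
f 17 2 3
f 18 55 34
f 55 29 58
f 34 58 23
f 55 58 34
f 18 34 30
f 34 23 35
f 30 35 19
f 34 35 30
f 18 30 39
f 30 19 40
f 39 40 25
f 30 40 39
f 18 39 51
f 39 25 54
f 51 54 28
f 39 54 51
f 18 51 55
f 51 28 59
f 55 59 29
f 51 59 55
f 19 35 46
f 35 23 49
f 46 49 27
f 35 49 46
f 23 58 36
f 58 29 57
f 36 57 22
f 58 57 36
f 29 59 56
f 59 28 52
f 56 52 20
f 59 52 56
f 28 54 53
f 54 25 41
f 53 41 24
f 54 41 53
f 25 40 45
f 40 19 42
f 45 42 26
f 40 42 45
f 21 47 33
f 47 27 48
f 33 48 22
f 47 48 33
f 21 33 31
f 33 22 32
f 31 32 20
f 33 32 31
f 21 31 38
f 31 20 37
f 38 37 24
f 31 37 38
f 21 38 43
f 38 24 44
f 43 44 26
f 38 44 43
f 21 43 47
f 43 26 50
f 47 50 27
f 43 50 47
f 22 48 36
f 48 27 49
f 36 49 23
f 48 49 36
f 20 32 56
f 32 22 57
f 56 57 29
f 32 57 56
f 24 37 53
f 37 20 52
f 53 52 28
f 37 52 53
f 26 44 45
f 44 24 41
f 45 41 25
f 44 41 45
f 27 50 46
f 50 26 42
f 46 42 19
f 50 42 46
f 61 63 60
f 64 61 60
f 60 63 62
f 62 64 60
f 61 67 63
f 65 61 64
f 65 67 61
f 63 67 62
f 66 64 62
f 62 67 66
f 66 65 64
f 67 65 66
f 69 68 71
f 69 71 70
f 71 68 72
f 71 72 70
f 72 68 73
f 72 73 70
f 73 68 74
f 73 74 70
f 74 68 75
f 74 75 70
f 75 68 76
f 75 76 70
f 76 68 77
f 76 77 70
f 77 68 78
f 77 78 70
f 78 68 79
f 78 79 70
f 79 68 80
f 79 80 70
f 80 68 81
f 80 81 70
f 81 68 82
f 81 82 70
f 82 68 83
f 82 83 70
f 83 68 84
f 83 84 70
f 84 68 69
f 84 69 70
f 86 85 88
f 86 88 87
f 88 85 89
f 88 89 87
f 89 85 90
f 89 90 87
f 90 85 91
f 90 91 87
f 91 85 92
f 91 92 87
f 92 85 93
f 92 93 87
f 93 85 94
f 93 94 87
f 94 85 95
f 94 95 87
f 95 85 96
f 95 96 87
f 96 85 97
f 96 97 87
f 97 85 86
f 97 86 87



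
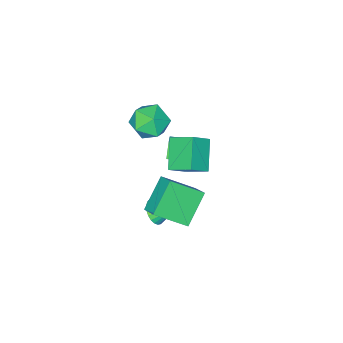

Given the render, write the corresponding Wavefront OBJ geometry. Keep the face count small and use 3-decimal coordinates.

v -1.318 -2.582 2.392
v -0.624 -1.85 1.651
v 0.324 -3.03 3.489
v 1.018 -2.298 2.748
v 0.169 -1.788 3.513
v -0.846 -1.512 2.835
v 0.546 -3.368 2.305
v -0.469 -3.092 1.627
v 0.528 -2.336 1.598
v 0.295 -1.36 2.345
v -0.595 -3.52 2.795
v -0.828 -2.544 3.542
v -2.576 -3.412 -1.499
v -2.985 -1.994 -0.655
v -3.713 -3.207 -2.393
v -4.122 -1.789 -1.548
v -1.358 -2.291 -2.792
v -1.767 -0.873 -1.947
v -2.495 -2.086 -3.685
v -2.904 -0.668 -2.841
v -4.086 -4.997 -3.766
v -3.265 -4.227 -3.058
v -5.085 -3.831 -3.878
v -4.264 -3.06 -3.17
v -3.556 -4.64 -4.77
v -2.735 -3.869 -4.062
v -4.555 -3.473 -4.882
v -3.734 -2.703 -4.174
v 2.349 2.395 -0.811
v 0.741 1.978 0.601
v 2.644 3.396 -0.18
v 1.037 2.98 1.233
v 3.723 1.22 0.407
v 2.116 0.804 1.82
v 4.019 2.222 1.039
v 2.411 1.805 2.451
v 1.131 -0.724 -3.568
v 1.846 -0.504 -3.187
v 0.249 0.444 -2.592
v 1.842 -0.296 -3.439
v 1.729 -0.152 -3.712
v 1.526 -0.096 -3.963
v 1.262 -0.136 -4.154
v 0.979 -0.265 -4.255
v 0.718 -0.464 -4.252
v 0.521 -0.703 -4.145
v 0.416 -0.945 -3.95
v 0.42 -1.153 -3.697
v 0.533 -1.296 -3.425
v 0.736 -1.352 -3.174
v 1 -1.312 -2.983
v 1.283 -1.183 -2.882
v 1.544 -0.984 -2.885
v 1.741 -0.746 -2.992
f 1 12 6
f 1 6 2
f 1 2 8
f 1 8 11
f 1 11 12
f 2 6 10
f 6 12 5
f 12 11 3
f 11 8 7
f 8 2 9
f 4 10 5
f 4 5 3
f 4 3 7
f 4 7 9
f 4 9 10
f 5 10 6
f 3 5 12
f 7 3 11
f 9 7 8
f 10 9 2
f 14 16 13
f 17 14 13
f 13 16 15
f 15 17 13
f 14 20 16
f 18 14 17
f 18 20 14
f 16 20 15
f 19 17 15
f 15 20 19
f 19 18 17
f 20 18 19
f 22 24 21
f 25 22 21
f 21 24 23
f 23 25 21
f 22 28 24
f 26 22 25
f 26 28 22
f 24 28 23
f 27 25 23
f 23 28 27
f 27 26 25
f 28 26 27
f 30 32 29
f 33 30 29
f 29 32 31
f 31 33 29
f 30 36 32
f 34 30 33
f 34 36 30
f 32 36 31
f 35 33 31
f 31 36 35
f 35 34 33
f 36 34 35
f 38 37 40
f 38 40 39
f 40 37 41
f 40 41 39
f 41 37 42
f 41 42 39
f 42 37 43
f 42 43 39
f 43 37 44
f 43 44 39
f 44 37 45
f 44 45 39
f 45 37 46
f 45 46 39
f 46 37 47
f 46 47 39
f 47 37 48
f 47 48 39
f 48 37 49
f 48 49 39
f 49 37 50
f 49 50 39
f 50 37 51
f 50 51 39
f 51 37 52
f 51 52 39
f 52 37 53
f 52 53 39
f 53 37 54
f 53 54 39
f 54 37 38
f 54 38 39



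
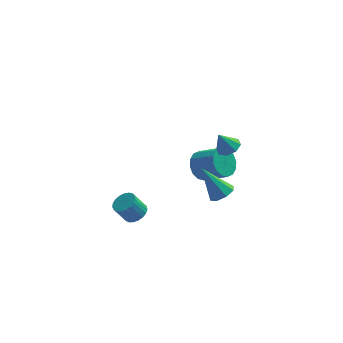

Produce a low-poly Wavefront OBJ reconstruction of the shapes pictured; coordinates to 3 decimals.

v 1.344 -0.429 3.342
v 1.924 -0.561 3.63
v 0.836 -0.491 4.338
v 1.826 -0.066 3.61
v 1.446 0.216 3.434
v 1.007 0.121 3.203
v 0.765 -0.297 3.054
v 0.863 -0.793 3.074
v 1.243 -1.075 3.25
v 1.682 -0.979 3.481
v -3.193 -0.551 -1.689
v -2.849 -1.103 -1.529
v -3.422 -1.181 -0.57
v -3.767 -0.629 -0.731
v -2.691 -0.901 -1.418
v -3.265 -0.98 -0.459
v -2.62 -0.64 -1.354
v -3.194 -0.718 -0.395
v -2.648 -0.363 -1.348
v -3.222 -0.441 -0.389
v -2.771 -0.118 -1.401
v -3.344 -0.197 -0.442
v -2.966 0.052 -1.504
v -3.539 -0.027 -0.545
v -3.201 0.117 -1.639
v -3.774 0.039 -0.68
v -3.434 0.068 -1.783
v -4.008 -0.011 -0.824
v -3.626 -0.089 -1.91
v -4.199 -0.168 -0.951
v -3.743 -0.326 -2
v -4.316 -0.404 -1.041
v -3.765 -0.601 -2.035
v -4.338 -0.68 -1.076
v -3.688 -0.868 -2.011
v -4.261 -0.947 -1.052
v -3.526 -1.08 -1.932
v -4.099 -1.158 -0.973
v -3.306 -1.2 -1.81
v -3.879 -1.279 -0.851
v -3.066 -1.208 -1.668
v -3.64 -1.287 -0.709
v 0.201 4.231 -2.288
v 0.672 5.008 -2.334
v 1.85 4.346 -1.459
v 1.379 3.569 -1.412
v 0.407 5.049 -1.947
v 1.585 4.387 -1.071
v 0.087 4.871 -1.651
v 1.265 4.209 -0.775
v -0.203 4.521 -1.525
v 0.975 3.859 -0.65
v -0.384 4.093 -1.604
v 0.794 3.432 -0.729
v -0.409 3.703 -1.866
v 0.769 3.041 -0.991
v -0.27 3.454 -2.241
v 0.908 2.792 -1.366
v -0.005 3.413 -2.629
v 1.173 2.751 -1.753
v 0.315 3.591 -2.925
v 1.493 2.929 -2.049
v 0.605 3.941 -3.05
v 1.783 3.279 -2.175
v 0.786 4.368 -2.971
v 1.964 3.707 -2.096
v 0.811 4.759 -2.709
v 1.989 4.097 -1.834
v 0.954 -2.638 1.746
v 1.511 -2.327 2.01
v -0.034 -2.162 3.274
v 1.216 -2 1.718
v 0.768 -2.047 1.442
v 0.429 -2.439 1.345
v 0.397 -2.948 1.483
v 0.692 -3.275 1.775
v 1.14 -3.228 2.05
v 1.479 -2.836 2.148
f 2 1 4
f 2 4 3
f 4 1 5
f 4 5 3
f 5 1 6
f 5 6 3
f 6 1 7
f 6 7 3
f 7 1 8
f 7 8 3
f 8 1 9
f 8 9 3
f 9 1 10
f 9 10 3
f 10 1 2
f 10 2 3
f 12 11 15
f 12 15 13
f 13 15 16
f 13 16 14
f 15 11 17
f 15 17 16
f 16 17 18
f 16 18 14
f 17 11 19
f 17 19 18
f 18 19 20
f 18 20 14
f 19 11 21
f 19 21 20
f 20 21 22
f 20 22 14
f 21 11 23
f 21 23 22
f 22 23 24
f 22 24 14
f 23 11 25
f 23 25 24
f 24 25 26
f 24 26 14
f 25 11 27
f 25 27 26
f 26 27 28
f 26 28 14
f 27 11 29
f 27 29 28
f 28 29 30
f 28 30 14
f 29 11 31
f 29 31 30
f 30 31 32
f 30 32 14
f 31 11 33
f 31 33 32
f 32 33 34
f 32 34 14
f 33 11 35
f 33 35 34
f 34 35 36
f 34 36 14
f 35 11 37
f 35 37 36
f 36 37 38
f 36 38 14
f 37 11 39
f 37 39 38
f 38 39 40
f 38 40 14
f 39 11 41
f 39 41 40
f 40 41 42
f 40 42 14
f 41 11 12
f 41 12 42
f 42 12 13
f 42 13 14
f 44 43 47
f 44 47 45
f 45 47 48
f 45 48 46
f 47 43 49
f 47 49 48
f 48 49 50
f 48 50 46
f 49 43 51
f 49 51 50
f 50 51 52
f 50 52 46
f 51 43 53
f 51 53 52
f 52 53 54
f 52 54 46
f 53 43 55
f 53 55 54
f 54 55 56
f 54 56 46
f 55 43 57
f 55 57 56
f 56 57 58
f 56 58 46
f 57 43 59
f 57 59 58
f 58 59 60
f 58 60 46
f 59 43 61
f 59 61 60
f 60 61 62
f 60 62 46
f 61 43 63
f 61 63 62
f 62 63 64
f 62 64 46
f 63 43 65
f 63 65 64
f 64 65 66
f 64 66 46
f 65 43 67
f 65 67 66
f 66 67 68
f 66 68 46
f 67 43 44
f 67 44 68
f 68 44 45
f 68 45 46
f 70 69 72
f 70 72 71
f 72 69 73
f 72 73 71
f 73 69 74
f 73 74 71
f 74 69 75
f 74 75 71
f 75 69 76
f 75 76 71
f 76 69 77
f 76 77 71
f 77 69 78
f 77 78 71
f 78 69 70
f 78 70 71



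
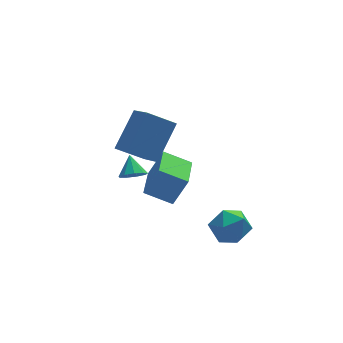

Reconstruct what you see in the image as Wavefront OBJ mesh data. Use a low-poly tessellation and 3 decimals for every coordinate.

v -2.866 2.305 -1.797
v -2.234 2.147 -1.688
v -2.794 3.115 -1.043
v -2.262 2.455 -2.016
v -2.572 2.693 -2.243
v -3.019 2.749 -2.26
v -3.395 2.597 -2.062
v -3.523 2.309 -1.739
v -3.344 2.018 -1.444
v -2.941 1.861 -1.314
v -2.503 1.912 -1.41
v 0.338 -0.043 -3.394
v 1.209 -0.456 -3.029
v -0.149 -1.544 -3.931
v 0.722 -1.957 -3.566
v 0.006 -1.605 -2.914
v 0.307 -0.677 -2.582
v 0.753 -1.323 -4.378
v 1.054 -0.395 -4.046
v 1.465 -1.247 -3.637
v 1.003 -1.421 -2.732
v 0.057 -0.579 -4.228
v -0.405 -0.753 -3.323
v -2.266 0.532 0.314
v -3.528 0.743 1.153
v -2.504 1.752 -0.351
v -3.766 1.964 0.488
v -1.094 1.576 1.812
v -2.356 1.788 2.651
v -1.332 2.797 1.147
v -2.594 3.008 1.986
v -2.209 3.01 -3.716
v -1.503 2.96 -2.293
v -1.436 4.926 -4.032
v -0.73 4.876 -2.608
v -1.01 2.424 -4.332
v -0.304 2.374 -2.908
v -0.237 4.34 -4.647
v 0.469 4.29 -3.224
f 2 1 4
f 2 4 3
f 4 1 5
f 4 5 3
f 5 1 6
f 5 6 3
f 6 1 7
f 6 7 3
f 7 1 8
f 7 8 3
f 8 1 9
f 8 9 3
f 9 1 10
f 9 10 3
f 10 1 11
f 10 11 3
f 11 1 2
f 11 2 3
f 12 23 17
f 12 17 13
f 12 13 19
f 12 19 22
f 12 22 23
f 13 17 21
f 17 23 16
f 23 22 14
f 22 19 18
f 19 13 20
f 15 21 16
f 15 16 14
f 15 14 18
f 15 18 20
f 15 20 21
f 16 21 17
f 14 16 23
f 18 14 22
f 20 18 19
f 21 20 13
f 25 27 24
f 28 25 24
f 24 27 26
f 26 28 24
f 25 31 27
f 29 25 28
f 29 31 25
f 27 31 26
f 30 28 26
f 26 31 30
f 30 29 28
f 31 29 30
f 33 35 32
f 36 33 32
f 32 35 34
f 34 36 32
f 33 39 35
f 37 33 36
f 37 39 33
f 35 39 34
f 38 36 34
f 34 39 38
f 38 37 36
f 39 37 38



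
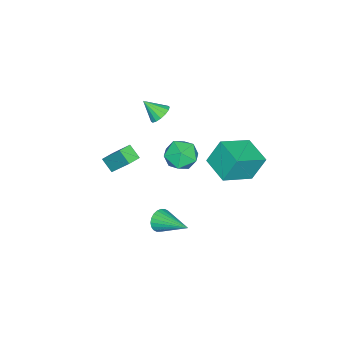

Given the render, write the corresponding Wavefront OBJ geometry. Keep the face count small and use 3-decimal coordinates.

v -3.286 0.097 0.018
v -2.568 0.635 -0.694
v -2.992 -1.495 -0.886
v -2.274 -0.957 -1.598
v -1.982 -1.114 -0.501
v -2.164 -0.13 0.058
v -3.396 -0.73 -1.638
v -3.578 0.254 -1.079
v -2.635 0.124 -1.718
v -1.761 -0.114 -1.015
v -3.799 -0.746 -0.565
v -2.925 -0.984 0.138
v -0.301 -2.886 -0.757
v -0.559 -3.625 -0.118
v -0.099 -1.639 0.767
v -0.357 -2.377 1.406
v 0.497 -3.103 -0.686
v 0.239 -3.841 -0.047
v 0.699 -1.855 0.838
v 0.441 -2.594 1.477
v -2.092 3.259 1.118
v -2.584 3.847 2.646
v -1.121 4.729 0.864
v -1.613 5.317 2.393
v -0.407 2.303 2.027
v -0.899 2.891 3.556
v 0.564 3.773 1.774
v 0.072 4.361 3.302
v -1.991 -1.32 3.243
v -1.57 -1.679 2.783
v -1.829 -2.3 4.157
v -1.338 -1.461 2.976
v -1.28 -1.205 3.24
v -1.413 -0.98 3.506
v -1.701 -0.845 3.701
v -2.067 -0.838 3.773
v -2.412 -0.96 3.704
v -2.644 -1.178 3.511
v -2.702 -1.435 3.246
v -2.569 -1.66 2.981
v -2.281 -1.794 2.786
v -1.916 -1.801 2.713
v 3.358 1.457 -0.336
v 3.57 1.145 0.3
v 3.902 3.363 0.416
v 3.815 1.135 0.148
v 3.991 1.174 -0.078
v 4.07 1.256 -0.343
v 4.041 1.369 -0.607
v 3.908 1.495 -0.83
v 3.691 1.615 -0.978
v 3.424 1.712 -1.028
v 3.146 1.769 -0.973
v 2.901 1.779 -0.821
v 2.725 1.74 -0.595
v 2.646 1.658 -0.33
v 2.675 1.545 -0.066
v 2.808 1.419 0.157
v 3.025 1.299 0.305
v 3.293 1.203 0.355
f 1 12 6
f 1 6 2
f 1 2 8
f 1 8 11
f 1 11 12
f 2 6 10
f 6 12 5
f 12 11 3
f 11 8 7
f 8 2 9
f 4 10 5
f 4 5 3
f 4 3 7
f 4 7 9
f 4 9 10
f 5 10 6
f 3 5 12
f 7 3 11
f 9 7 8
f 10 9 2
f 14 16 13
f 17 14 13
f 13 16 15
f 15 17 13
f 14 20 16
f 18 14 17
f 18 20 14
f 16 20 15
f 19 17 15
f 15 20 19
f 19 18 17
f 20 18 19
f 22 24 21
f 25 22 21
f 21 24 23
f 23 25 21
f 22 28 24
f 26 22 25
f 26 28 22
f 24 28 23
f 27 25 23
f 23 28 27
f 27 26 25
f 28 26 27
f 30 29 32
f 30 32 31
f 32 29 33
f 32 33 31
f 33 29 34
f 33 34 31
f 34 29 35
f 34 35 31
f 35 29 36
f 35 36 31
f 36 29 37
f 36 37 31
f 37 29 38
f 37 38 31
f 38 29 39
f 38 39 31
f 39 29 40
f 39 40 31
f 40 29 41
f 40 41 31
f 41 29 42
f 41 42 31
f 42 29 30
f 42 30 31
f 44 43 46
f 44 46 45
f 46 43 47
f 46 47 45
f 47 43 48
f 47 48 45
f 48 43 49
f 48 49 45
f 49 43 50
f 49 50 45
f 50 43 51
f 50 51 45
f 51 43 52
f 51 52 45
f 52 43 53
f 52 53 45
f 53 43 54
f 53 54 45
f 54 43 55
f 54 55 45
f 55 43 56
f 55 56 45
f 56 43 57
f 56 57 45
f 57 43 58
f 57 58 45
f 58 43 59
f 58 59 45
f 59 43 60
f 59 60 45
f 60 43 44
f 60 44 45



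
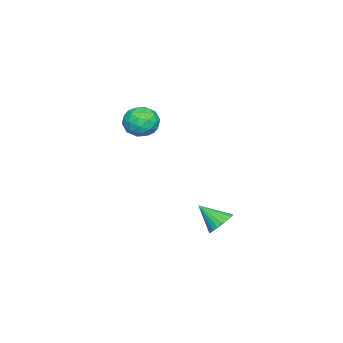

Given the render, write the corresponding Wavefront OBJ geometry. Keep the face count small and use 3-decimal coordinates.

v -4.449 -2.826 3.32
v -3.819 -2.019 3.199
v -3.561 -3.321 4.641
v -2.931 -2.514 4.52
v -3.903 -2.367 4.827
v -4.453 -2.061 4.011
v -2.927 -3.279 3.829
v -3.477 -2.973 3.013
v -2.879 -2.299 3.514
v -3.482 -1.736 4.13
v -3.898 -3.604 3.71
v -4.501 -3.041 4.326
v -4.212 -2.379 3.143
v -3.168 -2.961 4.697
v -3.739 -2.874 4.877
v -3.369 -2.4 4.806
v -4.584 -2.404 3.621
v -4.214 -1.93 3.549
v -4.264 -2.134 4.506
v -3.166 -3.41 4.291
v -2.796 -2.936 4.219
v -4.011 -2.94 3.034
v -3.641 -2.466 2.963
v -3.116 -3.206 3.334
v -3.289 -2.07 3.257
v -2.767 -2.36 4.034
v -2.765 -2.81 3.628
v -3.088 -2.63 3.148
v -3.644 -1.738 3.62
v -3.122 -2.029 4.396
v -3.693 -1.943 4.577
v -4.016 -1.763 4.097
v -3.091 -1.903 3.805
v -4.258 -3.311 3.444
v -3.736 -3.602 4.22
v -3.364 -3.577 3.743
v -3.687 -3.397 3.263
v -4.613 -2.98 3.806
v -4.091 -3.27 4.583
v -4.292 -2.71 4.692
v -4.615 -2.53 4.212
v -4.289 -3.437 4.035
v 2.219 4.039 1.015
v 2.826 4.348 1.395
v 2.201 2.881 1.985
v 2.574 4.481 1.55
v 2.261 4.538 1.613
v 1.94 4.509 1.572
v 1.668 4.398 1.435
v 1.491 4.226 1.225
v 1.44 4.02 0.979
v 1.523 3.818 0.74
v 1.727 3.655 0.548
v 2.016 3.557 0.436
v 2.339 3.543 0.425
v 2.642 3.615 0.516
v 2.872 3.76 0.694
v 2.989 3.953 0.927
v 2.972 4.161 1.175
f 1 38 17
f 38 12 41
f 17 41 6
f 38 41 17
f 1 17 13
f 17 6 18
f 13 18 2
f 17 18 13
f 1 13 22
f 13 2 23
f 22 23 8
f 13 23 22
f 1 22 34
f 22 8 37
f 34 37 11
f 22 37 34
f 1 34 38
f 34 11 42
f 38 42 12
f 34 42 38
f 2 18 29
f 18 6 32
f 29 32 10
f 18 32 29
f 6 41 19
f 41 12 40
f 19 40 5
f 41 40 19
f 12 42 39
f 42 11 35
f 39 35 3
f 42 35 39
f 11 37 36
f 37 8 24
f 36 24 7
f 37 24 36
f 8 23 28
f 23 2 25
f 28 25 9
f 23 25 28
f 4 30 16
f 30 10 31
f 16 31 5
f 30 31 16
f 4 16 14
f 16 5 15
f 14 15 3
f 16 15 14
f 4 14 21
f 14 3 20
f 21 20 7
f 14 20 21
f 4 21 26
f 21 7 27
f 26 27 9
f 21 27 26
f 4 26 30
f 26 9 33
f 30 33 10
f 26 33 30
f 5 31 19
f 31 10 32
f 19 32 6
f 31 32 19
f 3 15 39
f 15 5 40
f 39 40 12
f 15 40 39
f 7 20 36
f 20 3 35
f 36 35 11
f 20 35 36
f 9 27 28
f 27 7 24
f 28 24 8
f 27 24 28
f 10 33 29
f 33 9 25
f 29 25 2
f 33 25 29
f 44 43 46
f 44 46 45
f 46 43 47
f 46 47 45
f 47 43 48
f 47 48 45
f 48 43 49
f 48 49 45
f 49 43 50
f 49 50 45
f 50 43 51
f 50 51 45
f 51 43 52
f 51 52 45
f 52 43 53
f 52 53 45
f 53 43 54
f 53 54 45
f 54 43 55
f 54 55 45
f 55 43 56
f 55 56 45
f 56 43 57
f 56 57 45
f 57 43 58
f 57 58 45
f 58 43 59
f 58 59 45
f 59 43 44
f 59 44 45



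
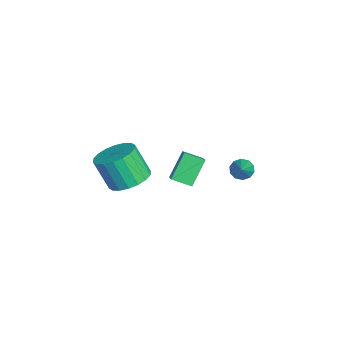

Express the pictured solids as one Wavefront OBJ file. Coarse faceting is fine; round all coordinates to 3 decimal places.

v -0.099 0.288 -1.645
v -0.367 -0.691 -1.249
v 0.855 0.28 -1.021
v 0.586 -0.699 -0.624
v 0.714 -0.441 -2.896
v 0.445 -1.42 -2.499
v 1.667 -0.449 -2.271
v 1.399 -1.428 -1.875
v 3.113 -3.527 -0.339
v 3.743 -4.381 -0.538
v 3.318 -5.067 1.06
v 2.687 -4.213 1.259
v 4.045 -4.073 -0.325
v 3.619 -4.759 1.273
v 4.161 -3.657 -0.115
v 3.736 -4.342 1.483
v 4.071 -3.215 0.05
v 3.645 -3.9 1.648
v 3.79 -2.835 0.139
v 3.365 -3.52 1.736
v 3.375 -2.592 0.132
v 2.95 -3.277 1.73
v 2.909 -2.534 0.033
v 2.483 -3.22 1.631
v 2.482 -2.673 -0.14
v 2.057 -3.359 1.458
v 2.181 -2.981 -0.353
v 1.755 -3.667 1.245
v 2.064 -3.398 -0.563
v 1.639 -4.083 1.035
v 2.155 -3.84 -0.728
v 1.729 -4.525 0.87
v 2.435 -4.22 -0.816
v 2.01 -4.905 0.781
v 2.85 -4.463 -0.81
v 2.425 -5.148 0.788
v 3.317 -4.52 -0.711
v 2.891 -5.206 0.887
v 0.355 2.134 -2.276
v 0.739 2.131 -2.763
v 1.665 1.926 -1.244
v 0.702 2.493 -2.643
v 0.532 2.718 -2.383
v 0.295 2.72 -2.082
v 0.081 2.497 -1.855
v -0.028 2.136 -1.789
v 0.009 1.774 -1.908
v 0.178 1.549 -2.169
v 0.415 1.548 -2.47
v 0.629 1.77 -2.697
f 2 4 1
f 5 2 1
f 1 4 3
f 3 5 1
f 2 8 4
f 6 2 5
f 6 8 2
f 4 8 3
f 7 5 3
f 3 8 7
f 7 6 5
f 8 6 7
f 10 9 13
f 10 13 11
f 11 13 14
f 11 14 12
f 13 9 15
f 13 15 14
f 14 15 16
f 14 16 12
f 15 9 17
f 15 17 16
f 16 17 18
f 16 18 12
f 17 9 19
f 17 19 18
f 18 19 20
f 18 20 12
f 19 9 21
f 19 21 20
f 20 21 22
f 20 22 12
f 21 9 23
f 21 23 22
f 22 23 24
f 22 24 12
f 23 9 25
f 23 25 24
f 24 25 26
f 24 26 12
f 25 9 27
f 25 27 26
f 26 27 28
f 26 28 12
f 27 9 29
f 27 29 28
f 28 29 30
f 28 30 12
f 29 9 31
f 29 31 30
f 30 31 32
f 30 32 12
f 31 9 33
f 31 33 32
f 32 33 34
f 32 34 12
f 33 9 35
f 33 35 34
f 34 35 36
f 34 36 12
f 35 9 37
f 35 37 36
f 36 37 38
f 36 38 12
f 37 9 10
f 37 10 38
f 38 10 11
f 38 11 12
f 40 39 42
f 40 42 41
f 42 39 43
f 42 43 41
f 43 39 44
f 43 44 41
f 44 39 45
f 44 45 41
f 45 39 46
f 45 46 41
f 46 39 47
f 46 47 41
f 47 39 48
f 47 48 41
f 48 39 49
f 48 49 41
f 49 39 50
f 49 50 41
f 50 39 40
f 50 40 41



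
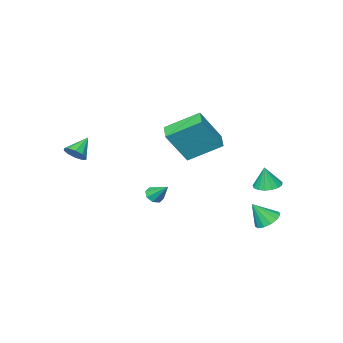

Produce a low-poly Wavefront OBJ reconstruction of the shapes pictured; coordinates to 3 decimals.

v -2.506 3.316 -2.498
v -1.843 3.372 -2.864
v -1.854 2.864 -1.382
v -1.907 3.75 -2.673
v -2.162 3.99 -2.426
v -2.526 4.016 -2.203
v -2.884 3.82 -2.073
v -3.122 3.464 -2.078
v -3.165 3.061 -2.216
v -2.998 2.739 -2.444
v -2.675 2.6 -2.689
v -2.299 2.689 -2.874
v -1.989 2.977 -2.939
v -0.725 1.83 3.235
v 0.385 1.529 5.004
v -0.138 2.698 3.015
v 0.972 2.397 4.784
v 0.588 0.683 2.216
v 1.698 0.382 3.985
v 1.175 1.551 1.996
v 2.285 1.25 3.765
v 0.23 -2.33 -2.026
v 0.651 -2.545 -1.727
v 0.09 -1.39 -1.154
v 0.785 -2.258 -2.015
v 0.594 -2.012 -2.31
v 0.189 -1.953 -2.439
v -0.192 -2.115 -2.326
v -0.325 -2.402 -2.037
v -0.134 -2.647 -1.742
v 0.271 -2.707 -1.614
v 4.472 -3.221 1.688
v 4.891 -3.569 2.079
v 3.508 -3.459 2.512
v 4.899 -3.173 2.202
v 4.744 -2.797 2.129
v 4.485 -2.582 1.888
v 4.221 -2.611 1.57
v 4.053 -2.874 1.298
v 4.045 -3.269 1.174
v 4.2 -3.646 1.247
v 4.459 -3.861 1.488
v 4.723 -3.831 1.806
v -2.164 3.663 0.174
v -1.465 3.454 0.05
v -1.956 3.637 1.386
v -1.448 3.808 0.054
v -1.596 4.129 0.086
v -1.873 4.343 0.139
v -2.217 4.401 0.199
v -2.549 4.29 0.254
v -2.793 4.035 0.29
v -2.893 3.696 0.3
v -2.825 3.349 0.281
v -2.607 3.073 0.237
v -2.286 2.933 0.179
v -1.938 2.96 0.12
v -1.642 3.149 0.073
f 2 1 4
f 2 4 3
f 4 1 5
f 4 5 3
f 5 1 6
f 5 6 3
f 6 1 7
f 6 7 3
f 7 1 8
f 7 8 3
f 8 1 9
f 8 9 3
f 9 1 10
f 9 10 3
f 10 1 11
f 10 11 3
f 11 1 12
f 11 12 3
f 12 1 13
f 12 13 3
f 13 1 2
f 13 2 3
f 15 17 14
f 18 15 14
f 14 17 16
f 16 18 14
f 15 21 17
f 19 15 18
f 19 21 15
f 17 21 16
f 20 18 16
f 16 21 20
f 20 19 18
f 21 19 20
f 23 22 25
f 23 25 24
f 25 22 26
f 25 26 24
f 26 22 27
f 26 27 24
f 27 22 28
f 27 28 24
f 28 22 29
f 28 29 24
f 29 22 30
f 29 30 24
f 30 22 31
f 30 31 24
f 31 22 23
f 31 23 24
f 33 32 35
f 33 35 34
f 35 32 36
f 35 36 34
f 36 32 37
f 36 37 34
f 37 32 38
f 37 38 34
f 38 32 39
f 38 39 34
f 39 32 40
f 39 40 34
f 40 32 41
f 40 41 34
f 41 32 42
f 41 42 34
f 42 32 43
f 42 43 34
f 43 32 33
f 43 33 34
f 45 44 47
f 45 47 46
f 47 44 48
f 47 48 46
f 48 44 49
f 48 49 46
f 49 44 50
f 49 50 46
f 50 44 51
f 50 51 46
f 51 44 52
f 51 52 46
f 52 44 53
f 52 53 46
f 53 44 54
f 53 54 46
f 54 44 55
f 54 55 46
f 55 44 56
f 55 56 46
f 56 44 57
f 56 57 46
f 57 44 58
f 57 58 46
f 58 44 45
f 58 45 46

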